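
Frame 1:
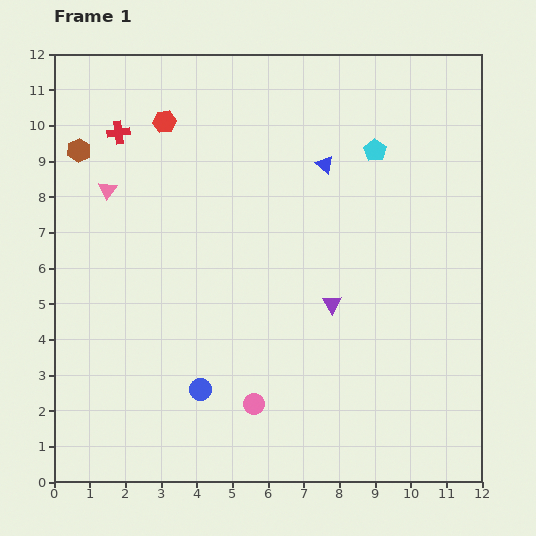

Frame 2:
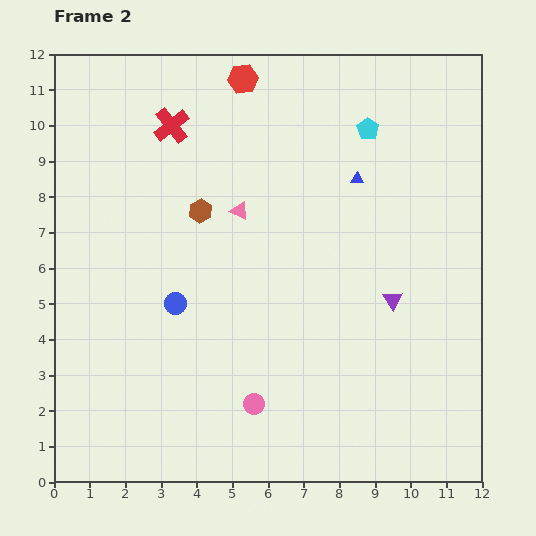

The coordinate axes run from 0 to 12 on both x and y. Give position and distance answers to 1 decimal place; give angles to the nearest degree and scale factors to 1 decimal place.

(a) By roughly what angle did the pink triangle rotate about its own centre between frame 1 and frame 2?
39° counter-clockwise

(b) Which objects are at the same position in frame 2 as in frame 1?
the pink circle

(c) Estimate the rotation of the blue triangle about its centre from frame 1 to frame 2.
37° counter-clockwise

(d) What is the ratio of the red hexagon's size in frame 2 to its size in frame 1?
1.4×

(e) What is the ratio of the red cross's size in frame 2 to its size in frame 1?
1.6×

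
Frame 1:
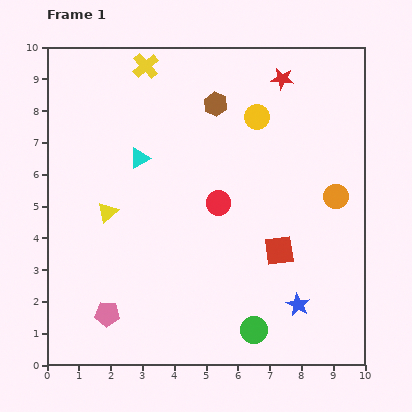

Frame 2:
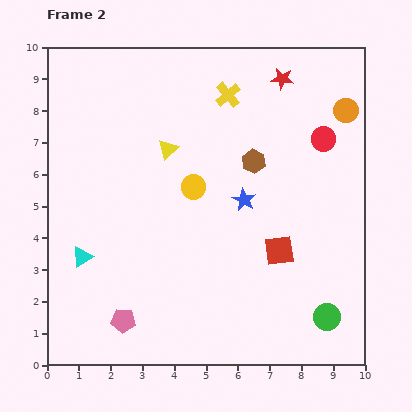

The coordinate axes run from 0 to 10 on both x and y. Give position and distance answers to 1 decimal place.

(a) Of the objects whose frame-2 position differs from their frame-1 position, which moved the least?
the pink pentagon

(moved 0.5)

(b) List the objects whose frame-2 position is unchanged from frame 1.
the red star, the red square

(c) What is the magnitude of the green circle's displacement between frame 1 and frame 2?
2.3

The green circle moved from (6.5, 1.1) to (8.8, 1.5), a distance of √(2.3² + 0.4²) ≈ 2.3.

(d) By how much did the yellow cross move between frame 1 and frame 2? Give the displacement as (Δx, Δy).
(2.6, -0.9)

The yellow cross was at (3.1, 9.4) in frame 1 and (5.7, 8.5) in frame 2.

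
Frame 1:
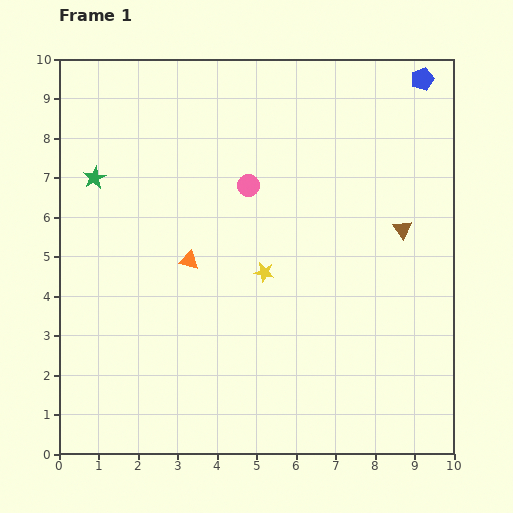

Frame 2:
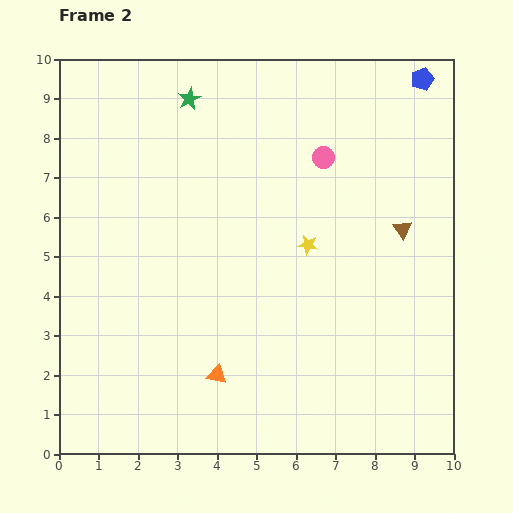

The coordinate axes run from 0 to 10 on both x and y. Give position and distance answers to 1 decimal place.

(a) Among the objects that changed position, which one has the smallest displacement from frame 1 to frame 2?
the yellow star

(moved 1.3)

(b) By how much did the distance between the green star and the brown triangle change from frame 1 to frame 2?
-1.6

Distance in frame 1: 7.9. Distance in frame 2: 6.3.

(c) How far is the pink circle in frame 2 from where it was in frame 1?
2.0

The pink circle moved from (4.8, 6.8) to (6.7, 7.5), a distance of √(1.9² + 0.7²) ≈ 2.0.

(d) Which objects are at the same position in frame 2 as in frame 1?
the brown triangle, the blue pentagon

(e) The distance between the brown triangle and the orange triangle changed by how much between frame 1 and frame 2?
+0.5

Distance in frame 1: 5.5. Distance in frame 2: 6.0.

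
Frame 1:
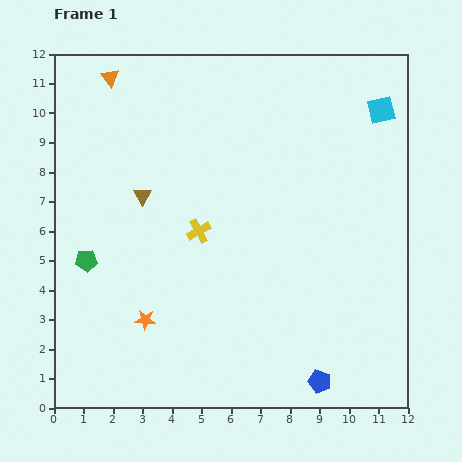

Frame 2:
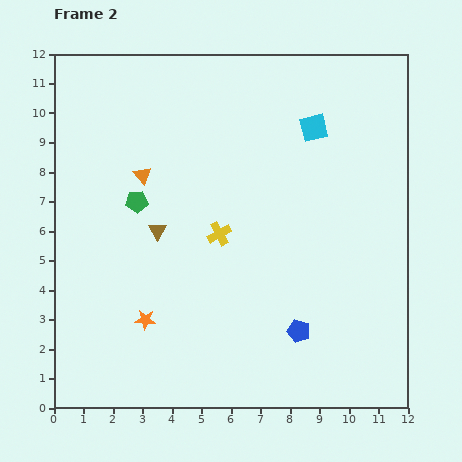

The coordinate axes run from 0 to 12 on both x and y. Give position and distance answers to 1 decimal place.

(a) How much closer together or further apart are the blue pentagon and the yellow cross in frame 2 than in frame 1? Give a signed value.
-2.2

Distance in frame 1: 6.5. Distance in frame 2: 4.3.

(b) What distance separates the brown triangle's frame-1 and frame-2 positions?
1.3

The brown triangle moved from (3.0, 7.2) to (3.5, 6.0), a distance of √(0.5² + 1.2²) ≈ 1.3.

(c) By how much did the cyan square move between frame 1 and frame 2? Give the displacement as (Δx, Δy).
(-2.3, -0.6)

The cyan square was at (11.1, 10.1) in frame 1 and (8.8, 9.5) in frame 2.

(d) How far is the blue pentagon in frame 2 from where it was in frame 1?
1.8

The blue pentagon moved from (9.0, 0.9) to (8.3, 2.6), a distance of √(0.7² + 1.7²) ≈ 1.8.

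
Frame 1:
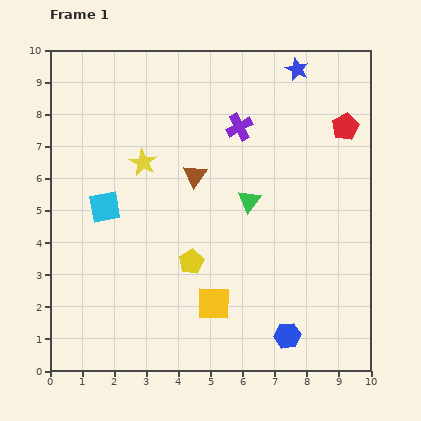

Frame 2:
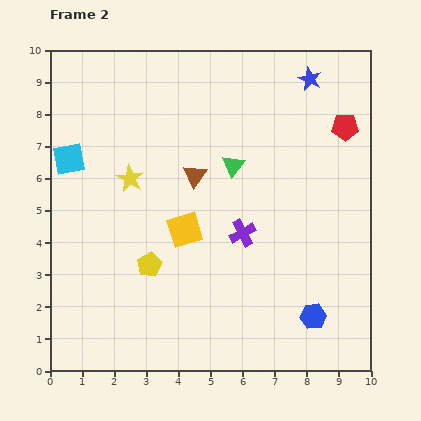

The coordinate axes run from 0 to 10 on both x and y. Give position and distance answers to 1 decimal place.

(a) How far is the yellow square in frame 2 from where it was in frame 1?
2.5

The yellow square moved from (5.1, 2.1) to (4.2, 4.4), a distance of √(0.9² + 2.3²) ≈ 2.5.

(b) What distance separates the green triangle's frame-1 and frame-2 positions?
1.2

The green triangle moved from (6.2, 5.3) to (5.7, 6.4), a distance of √(0.5² + 1.1²) ≈ 1.2.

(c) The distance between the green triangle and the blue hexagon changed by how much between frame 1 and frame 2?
+0.9

Distance in frame 1: 4.4. Distance in frame 2: 5.3.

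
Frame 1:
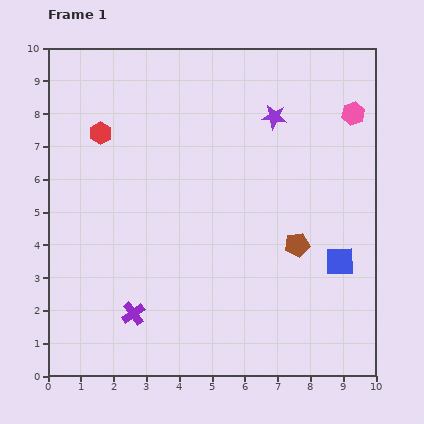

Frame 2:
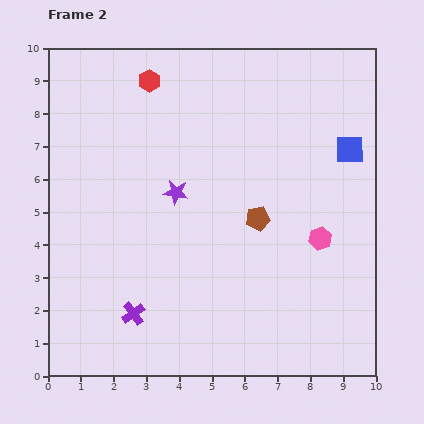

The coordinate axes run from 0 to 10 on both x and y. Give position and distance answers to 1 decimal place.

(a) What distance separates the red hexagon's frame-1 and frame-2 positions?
2.2

The red hexagon moved from (1.6, 7.4) to (3.1, 9.0), a distance of √(1.5² + 1.6²) ≈ 2.2.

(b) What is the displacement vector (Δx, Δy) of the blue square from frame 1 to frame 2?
(0.3, 3.4)

The blue square was at (8.9, 3.5) in frame 1 and (9.2, 6.9) in frame 2.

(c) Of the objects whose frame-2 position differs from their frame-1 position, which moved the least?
the brown pentagon

(moved 1.4)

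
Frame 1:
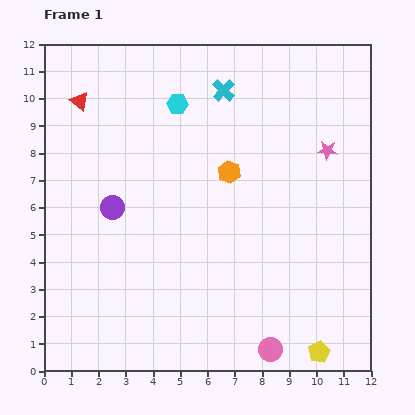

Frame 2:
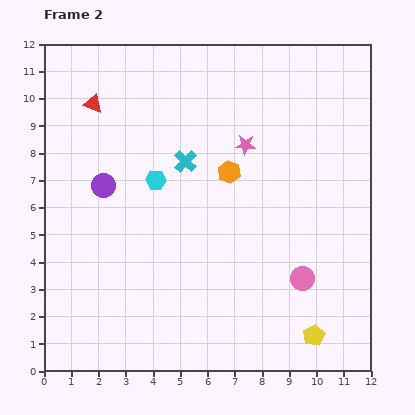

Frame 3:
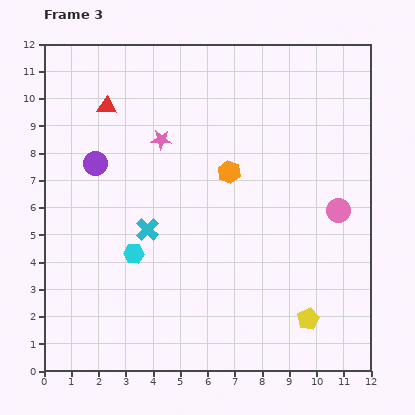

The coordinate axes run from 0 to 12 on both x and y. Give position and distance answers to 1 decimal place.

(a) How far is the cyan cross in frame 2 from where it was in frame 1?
3.0

The cyan cross moved from (6.6, 10.3) to (5.2, 7.7), a distance of √(1.4² + 2.6²) ≈ 3.0.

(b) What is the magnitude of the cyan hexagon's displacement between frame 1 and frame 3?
5.7

The cyan hexagon moved from (4.9, 9.8) to (3.3, 4.3), a distance of √(1.6² + 5.5²) ≈ 5.7.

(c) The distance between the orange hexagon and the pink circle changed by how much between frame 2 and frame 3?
-0.5

Distance in frame 2: 4.7. Distance in frame 3: 4.2.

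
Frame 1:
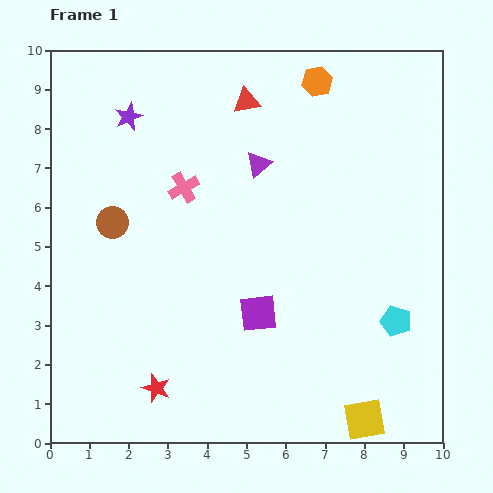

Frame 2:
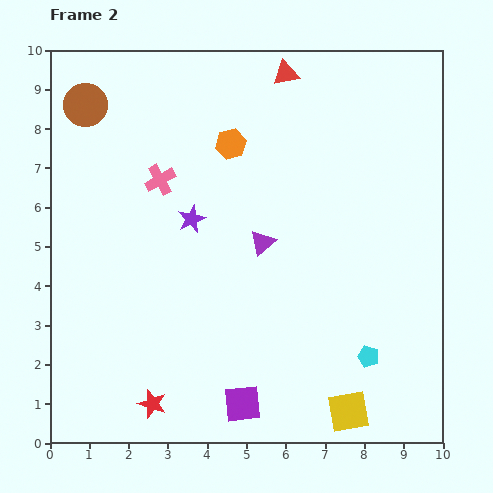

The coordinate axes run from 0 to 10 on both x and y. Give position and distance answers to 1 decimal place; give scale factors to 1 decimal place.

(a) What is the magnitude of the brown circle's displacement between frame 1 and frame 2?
3.1

The brown circle moved from (1.6, 5.6) to (0.9, 8.6), a distance of √(0.7² + 3.0²) ≈ 3.1.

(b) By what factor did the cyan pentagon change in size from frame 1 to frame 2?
0.7×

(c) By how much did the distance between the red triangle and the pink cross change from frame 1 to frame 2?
+1.5

Distance in frame 1: 2.7. Distance in frame 2: 4.2.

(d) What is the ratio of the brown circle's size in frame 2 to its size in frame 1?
1.4×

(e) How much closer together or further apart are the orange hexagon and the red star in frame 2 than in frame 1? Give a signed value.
-1.9

Distance in frame 1: 8.8. Distance in frame 2: 6.9.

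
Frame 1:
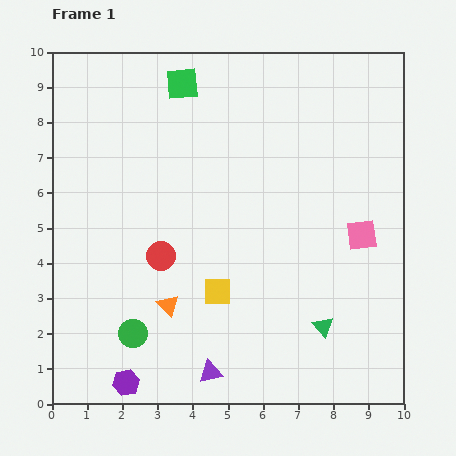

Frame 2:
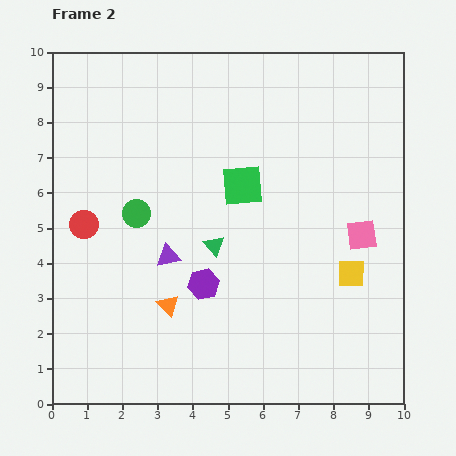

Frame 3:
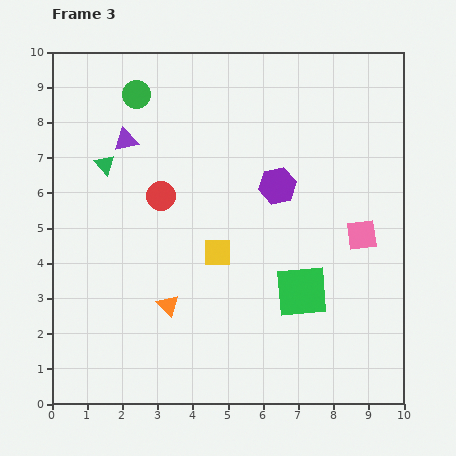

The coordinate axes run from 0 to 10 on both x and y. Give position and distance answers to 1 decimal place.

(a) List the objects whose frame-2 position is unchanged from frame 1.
the pink square, the orange triangle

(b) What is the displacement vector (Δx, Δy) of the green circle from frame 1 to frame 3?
(0.1, 6.8)

The green circle was at (2.3, 2.0) in frame 1 and (2.4, 8.8) in frame 3.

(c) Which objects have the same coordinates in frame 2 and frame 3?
the pink square, the orange triangle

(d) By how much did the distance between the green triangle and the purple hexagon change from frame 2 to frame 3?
+3.8

Distance in frame 2: 1.1. Distance in frame 3: 4.9.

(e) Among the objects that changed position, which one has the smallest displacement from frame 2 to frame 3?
the red circle

(moved 2.3)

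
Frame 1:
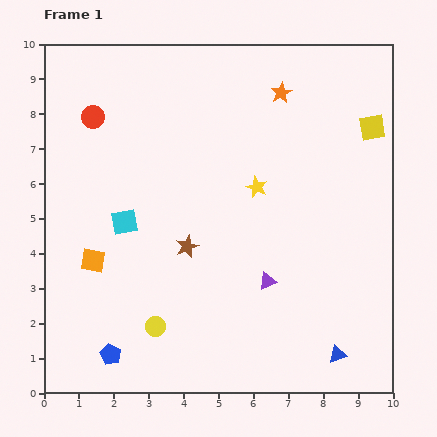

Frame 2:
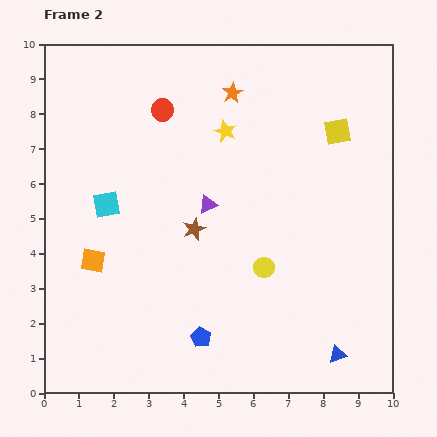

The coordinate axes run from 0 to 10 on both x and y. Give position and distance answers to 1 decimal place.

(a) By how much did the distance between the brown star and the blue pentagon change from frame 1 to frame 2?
-0.7

Distance in frame 1: 3.8. Distance in frame 2: 3.1.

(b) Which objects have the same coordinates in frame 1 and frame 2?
the orange square, the blue triangle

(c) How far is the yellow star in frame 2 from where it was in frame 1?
1.8

The yellow star moved from (6.1, 5.9) to (5.2, 7.5), a distance of √(0.9² + 1.6²) ≈ 1.8.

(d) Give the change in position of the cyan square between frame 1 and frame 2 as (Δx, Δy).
(-0.5, 0.5)

The cyan square was at (2.3, 4.9) in frame 1 and (1.8, 5.4) in frame 2.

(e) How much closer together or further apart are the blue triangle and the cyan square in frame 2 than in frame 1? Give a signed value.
+0.7

Distance in frame 1: 7.2. Distance in frame 2: 7.9.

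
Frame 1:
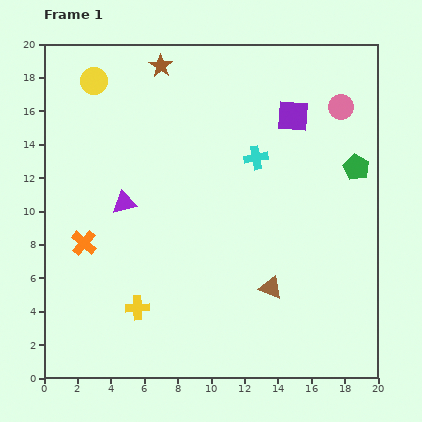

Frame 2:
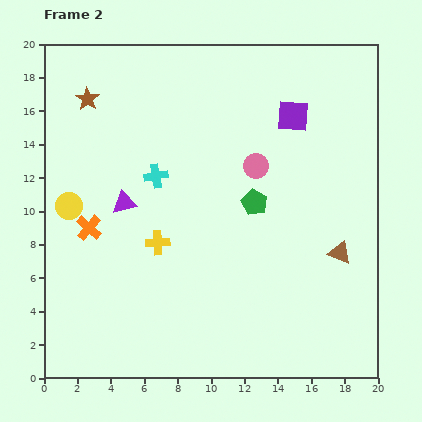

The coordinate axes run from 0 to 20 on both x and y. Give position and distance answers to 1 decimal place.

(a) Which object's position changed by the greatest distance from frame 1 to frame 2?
the yellow circle

(moved 7.6; next 6.5)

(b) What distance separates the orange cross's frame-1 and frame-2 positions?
0.9

The orange cross moved from (2.4, 8.1) to (2.7, 9.0), a distance of √(0.3² + 0.9²) ≈ 0.9.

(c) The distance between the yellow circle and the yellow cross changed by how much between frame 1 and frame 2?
-8.1

Distance in frame 1: 13.8. Distance in frame 2: 5.7.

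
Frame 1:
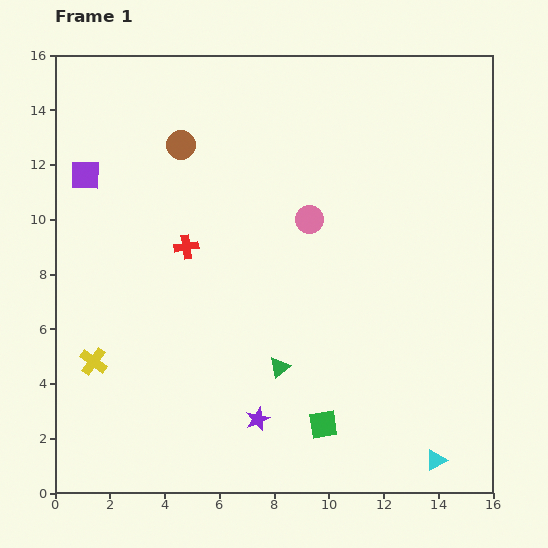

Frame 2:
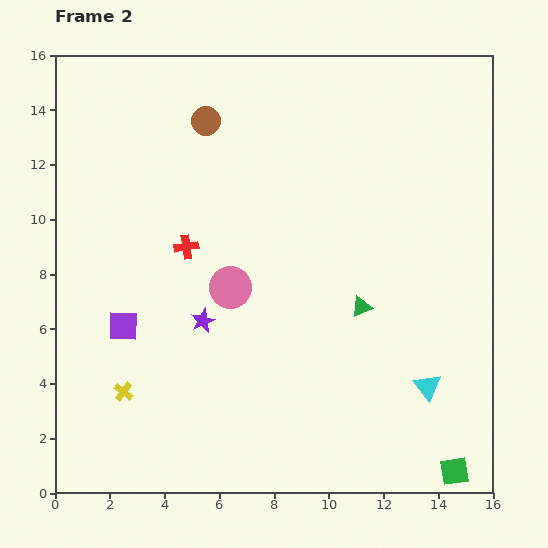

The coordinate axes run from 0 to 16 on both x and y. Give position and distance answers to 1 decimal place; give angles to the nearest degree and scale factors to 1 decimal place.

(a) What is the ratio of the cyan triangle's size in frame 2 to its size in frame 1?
1.3×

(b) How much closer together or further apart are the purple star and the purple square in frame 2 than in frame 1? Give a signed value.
-8.0

Distance in frame 1: 10.9. Distance in frame 2: 2.9.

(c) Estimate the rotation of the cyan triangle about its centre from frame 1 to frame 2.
39° counter-clockwise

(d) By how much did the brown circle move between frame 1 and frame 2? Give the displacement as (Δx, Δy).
(0.9, 0.9)

The brown circle was at (4.6, 12.7) in frame 1 and (5.5, 13.6) in frame 2.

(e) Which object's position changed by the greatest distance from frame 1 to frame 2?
the purple square

(moved 5.7; next 5.1)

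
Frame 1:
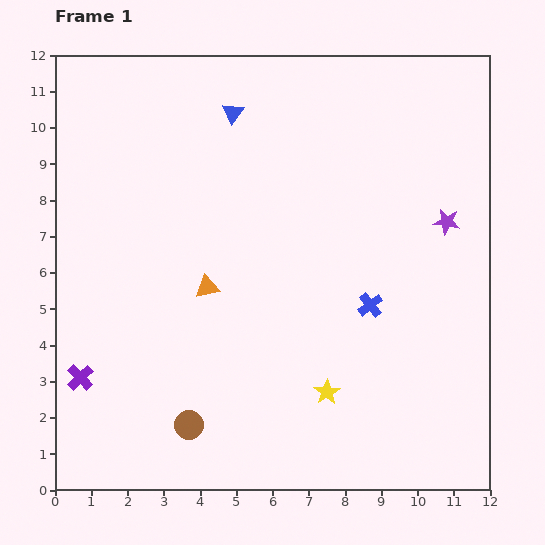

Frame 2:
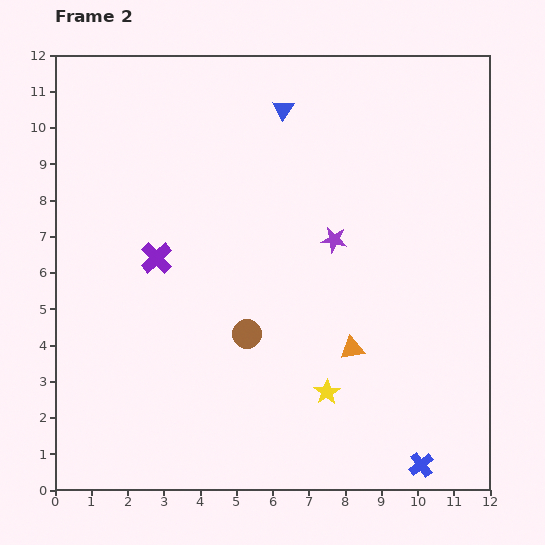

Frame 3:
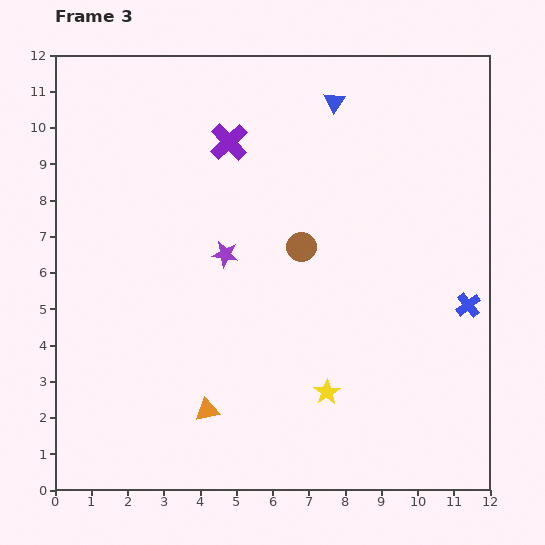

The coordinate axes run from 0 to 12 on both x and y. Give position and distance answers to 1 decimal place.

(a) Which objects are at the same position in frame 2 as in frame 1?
the yellow star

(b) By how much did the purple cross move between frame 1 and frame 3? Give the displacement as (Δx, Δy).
(4.1, 6.5)

The purple cross was at (0.7, 3.1) in frame 1 and (4.8, 9.6) in frame 3.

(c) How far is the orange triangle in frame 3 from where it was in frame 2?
4.3

The orange triangle moved from (8.2, 3.9) to (4.2, 2.2), a distance of √(4.0² + 1.7²) ≈ 4.3.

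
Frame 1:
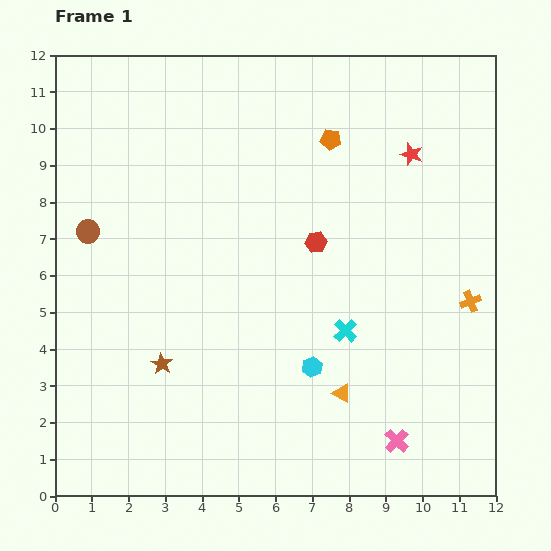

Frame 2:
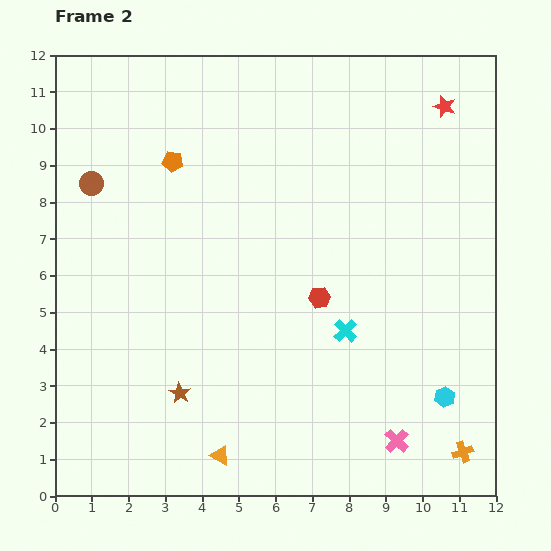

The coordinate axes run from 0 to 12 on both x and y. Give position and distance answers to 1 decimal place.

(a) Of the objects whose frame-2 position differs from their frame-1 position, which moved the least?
the brown star

(moved 0.9)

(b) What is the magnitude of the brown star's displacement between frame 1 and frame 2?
0.9

The brown star moved from (2.9, 3.6) to (3.4, 2.8), a distance of √(0.5² + 0.8²) ≈ 0.9.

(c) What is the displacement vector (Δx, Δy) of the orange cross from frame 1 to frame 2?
(-0.2, -4.1)

The orange cross was at (11.3, 5.3) in frame 1 and (11.1, 1.2) in frame 2.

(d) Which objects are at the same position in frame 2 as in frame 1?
the cyan cross, the pink cross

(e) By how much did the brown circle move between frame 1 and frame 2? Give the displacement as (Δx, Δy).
(0.1, 1.3)

The brown circle was at (0.9, 7.2) in frame 1 and (1.0, 8.5) in frame 2.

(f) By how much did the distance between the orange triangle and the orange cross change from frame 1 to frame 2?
+2.3

Distance in frame 1: 4.3. Distance in frame 2: 6.6.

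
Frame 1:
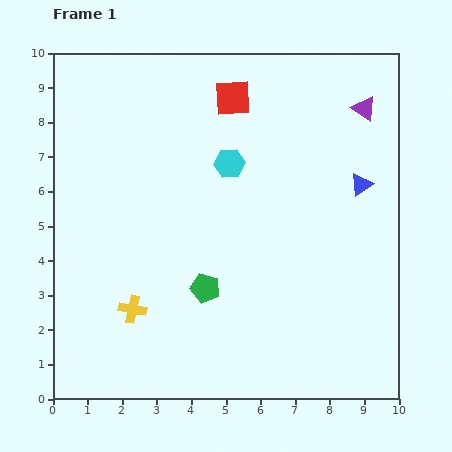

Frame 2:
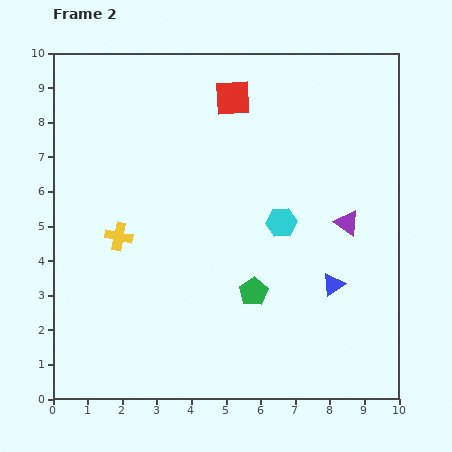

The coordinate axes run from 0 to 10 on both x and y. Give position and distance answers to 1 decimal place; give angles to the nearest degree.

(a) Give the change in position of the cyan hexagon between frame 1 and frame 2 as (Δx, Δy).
(1.5, -1.7)

The cyan hexagon was at (5.1, 6.8) in frame 1 and (6.6, 5.1) in frame 2.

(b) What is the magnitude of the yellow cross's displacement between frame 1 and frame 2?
2.1

The yellow cross moved from (2.3, 2.6) to (1.9, 4.7), a distance of √(0.4² + 2.1²) ≈ 2.1.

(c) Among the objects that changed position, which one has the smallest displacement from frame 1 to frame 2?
the green pentagon

(moved 1.4)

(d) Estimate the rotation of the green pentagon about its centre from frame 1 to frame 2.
24° clockwise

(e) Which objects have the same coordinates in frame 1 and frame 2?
the red square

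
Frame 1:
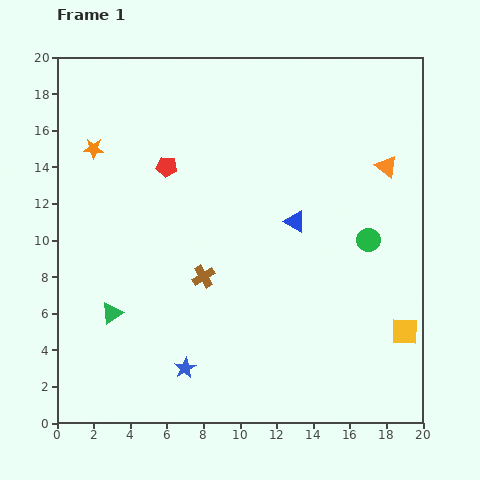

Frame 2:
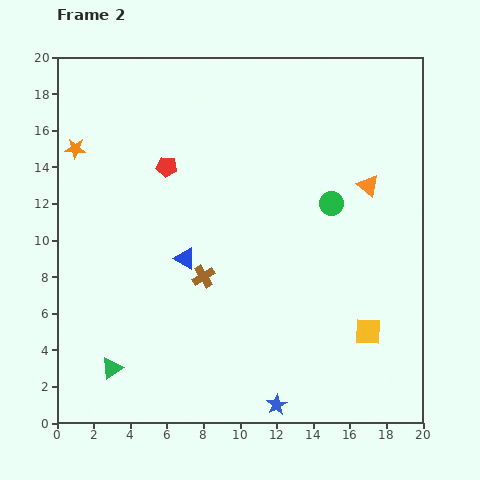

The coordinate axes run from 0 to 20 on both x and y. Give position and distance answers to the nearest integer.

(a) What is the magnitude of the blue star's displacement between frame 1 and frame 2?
5

The blue star moved from (7, 3) to (12, 1), a distance of √(5² + 2²) ≈ 5.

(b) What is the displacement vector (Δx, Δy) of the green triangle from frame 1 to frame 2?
(0, -3)

The green triangle was at (3, 6) in frame 1 and (3, 3) in frame 2.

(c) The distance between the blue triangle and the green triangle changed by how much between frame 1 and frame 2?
-4

Distance in frame 1: 11. Distance in frame 2: 7.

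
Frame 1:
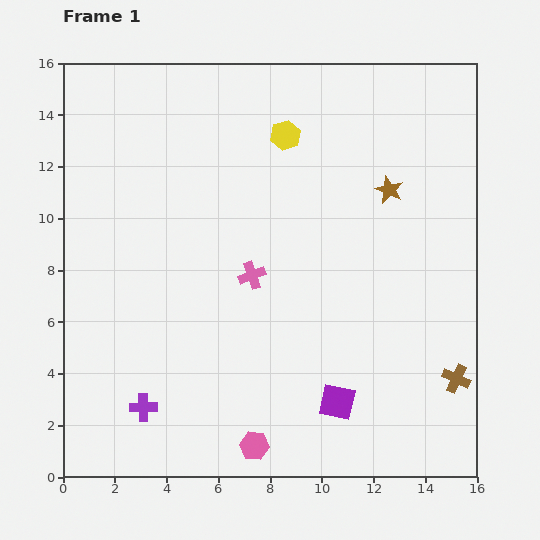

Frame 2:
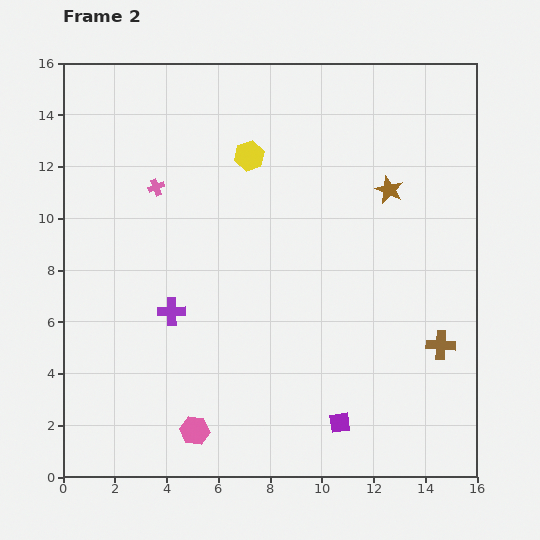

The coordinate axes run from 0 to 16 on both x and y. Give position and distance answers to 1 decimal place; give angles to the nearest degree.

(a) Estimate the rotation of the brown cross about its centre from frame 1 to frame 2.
22° counter-clockwise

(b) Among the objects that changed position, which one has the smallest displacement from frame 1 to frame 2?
the purple square

(moved 0.8)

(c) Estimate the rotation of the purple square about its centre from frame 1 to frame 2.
20° counter-clockwise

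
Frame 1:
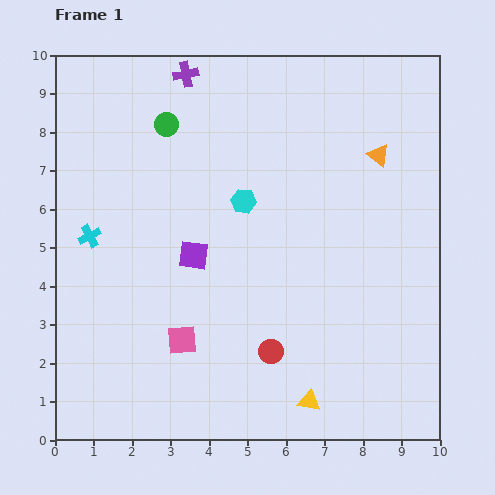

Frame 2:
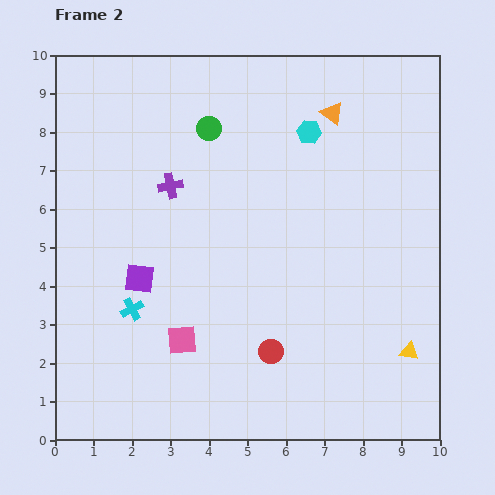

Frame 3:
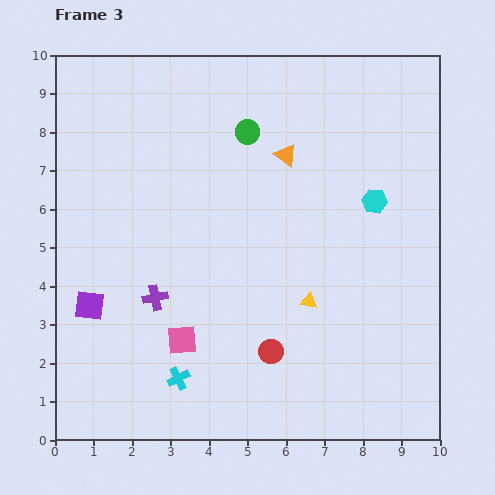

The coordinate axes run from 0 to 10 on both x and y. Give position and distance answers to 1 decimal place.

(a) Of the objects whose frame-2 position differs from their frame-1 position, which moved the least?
the green circle

(moved 1.1)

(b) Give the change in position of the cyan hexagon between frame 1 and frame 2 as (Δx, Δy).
(1.7, 1.8)

The cyan hexagon was at (4.9, 6.2) in frame 1 and (6.6, 8.0) in frame 2.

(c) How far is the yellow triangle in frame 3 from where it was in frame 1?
2.6

The yellow triangle moved from (6.6, 1.0) to (6.6, 3.6), a distance of √(0.0² + 2.6²) ≈ 2.6.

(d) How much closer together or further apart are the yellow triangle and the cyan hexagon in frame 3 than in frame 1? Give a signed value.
-2.4

Distance in frame 1: 5.5. Distance in frame 3: 3.1.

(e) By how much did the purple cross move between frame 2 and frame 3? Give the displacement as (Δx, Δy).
(-0.4, -2.9)

The purple cross was at (3.0, 6.6) in frame 2 and (2.6, 3.7) in frame 3.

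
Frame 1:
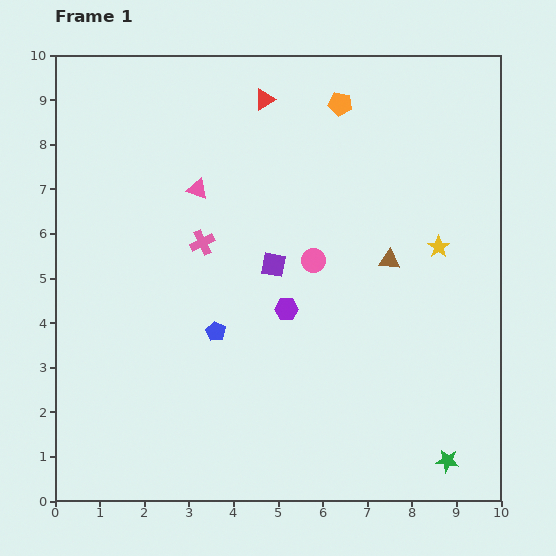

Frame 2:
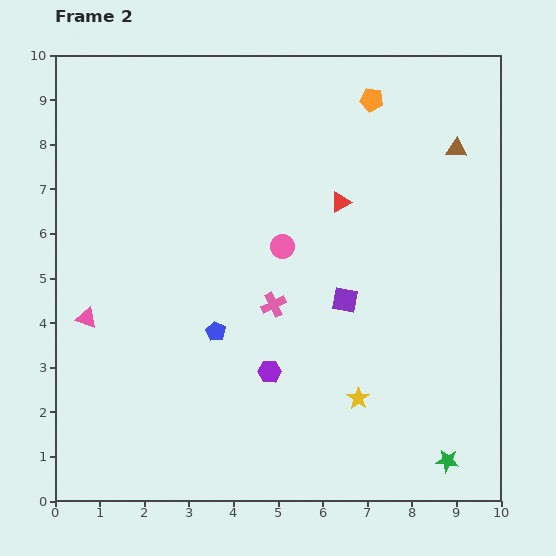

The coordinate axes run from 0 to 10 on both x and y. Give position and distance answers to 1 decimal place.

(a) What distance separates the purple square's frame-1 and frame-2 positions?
1.8

The purple square moved from (4.9, 5.3) to (6.5, 4.5), a distance of √(1.6² + 0.8²) ≈ 1.8.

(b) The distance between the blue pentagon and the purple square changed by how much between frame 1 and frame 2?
+1.0

Distance in frame 1: 2.0. Distance in frame 2: 3.0.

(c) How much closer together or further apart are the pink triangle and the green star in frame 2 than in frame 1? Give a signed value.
+0.4

Distance in frame 1: 8.3. Distance in frame 2: 8.7.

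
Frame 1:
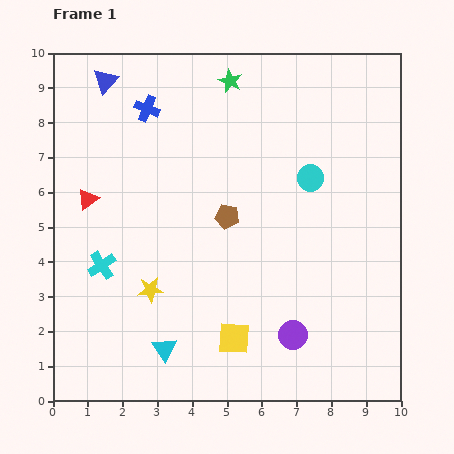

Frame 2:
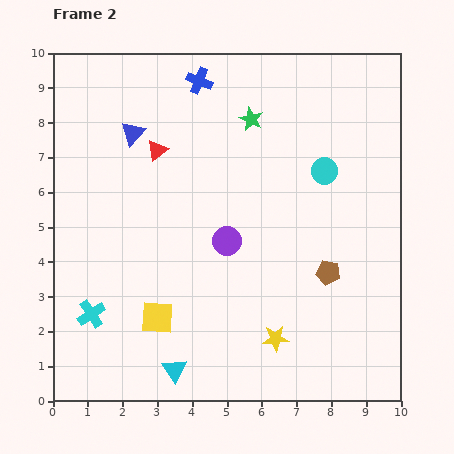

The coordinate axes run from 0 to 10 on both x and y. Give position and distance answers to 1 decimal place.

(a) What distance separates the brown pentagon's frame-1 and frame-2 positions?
3.3

The brown pentagon moved from (5.0, 5.3) to (7.9, 3.7), a distance of √(2.9² + 1.6²) ≈ 3.3.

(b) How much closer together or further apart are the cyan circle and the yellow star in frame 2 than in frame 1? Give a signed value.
-0.6

Distance in frame 1: 5.6. Distance in frame 2: 5.0.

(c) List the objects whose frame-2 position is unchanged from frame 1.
none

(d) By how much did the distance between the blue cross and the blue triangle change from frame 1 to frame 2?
+1.0

Distance in frame 1: 1.4. Distance in frame 2: 2.4.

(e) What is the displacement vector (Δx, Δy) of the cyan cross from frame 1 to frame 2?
(-0.3, -1.4)

The cyan cross was at (1.4, 3.9) in frame 1 and (1.1, 2.5) in frame 2.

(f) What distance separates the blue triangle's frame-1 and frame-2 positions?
1.7

The blue triangle moved from (1.5, 9.2) to (2.3, 7.7), a distance of √(0.8² + 1.5²) ≈ 1.7.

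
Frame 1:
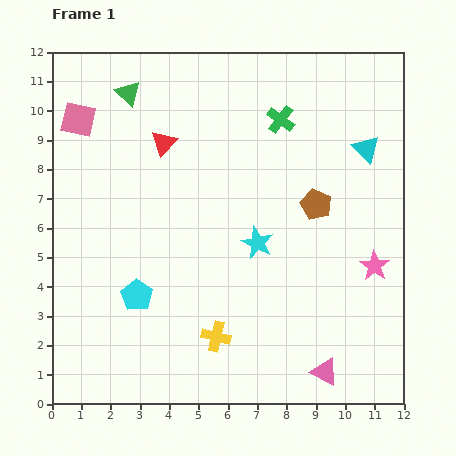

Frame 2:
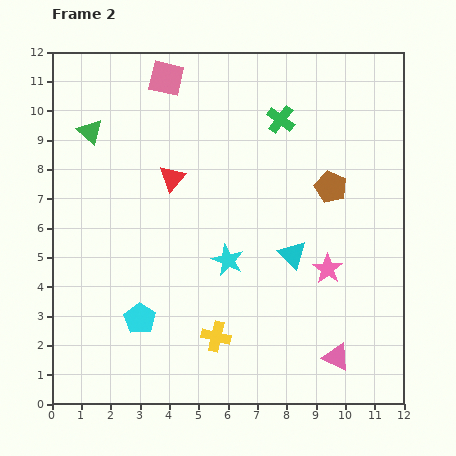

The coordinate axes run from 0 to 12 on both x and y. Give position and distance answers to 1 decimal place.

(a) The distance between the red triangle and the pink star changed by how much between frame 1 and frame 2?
-2.2

Distance in frame 1: 8.3. Distance in frame 2: 6.1.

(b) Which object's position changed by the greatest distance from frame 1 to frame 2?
the cyan triangle

(moved 4.4; next 3.3)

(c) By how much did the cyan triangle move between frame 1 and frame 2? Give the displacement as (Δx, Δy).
(-2.5, -3.6)

The cyan triangle was at (10.7, 8.7) in frame 1 and (8.2, 5.1) in frame 2.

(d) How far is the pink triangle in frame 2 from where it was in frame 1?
0.6

The pink triangle moved from (9.3, 1.1) to (9.7, 1.6), a distance of √(0.4² + 0.5²) ≈ 0.6.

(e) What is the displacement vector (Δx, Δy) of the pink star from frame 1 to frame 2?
(-1.6, -0.1)

The pink star was at (11.0, 4.7) in frame 1 and (9.4, 4.6) in frame 2.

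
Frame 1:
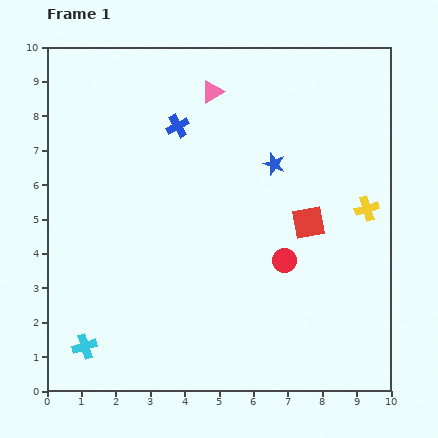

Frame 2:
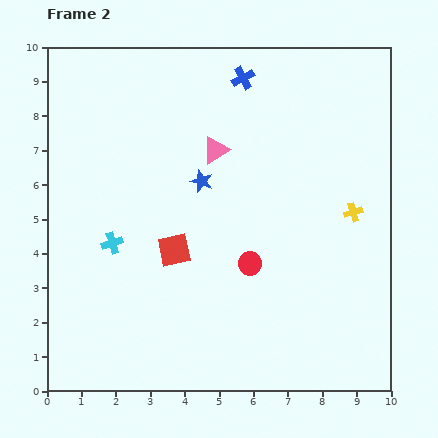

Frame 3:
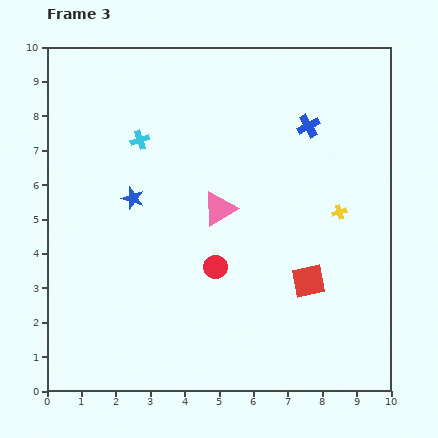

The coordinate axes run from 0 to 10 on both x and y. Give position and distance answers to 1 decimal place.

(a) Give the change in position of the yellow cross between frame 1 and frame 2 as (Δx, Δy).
(-0.4, -0.1)

The yellow cross was at (9.3, 5.3) in frame 1 and (8.9, 5.2) in frame 2.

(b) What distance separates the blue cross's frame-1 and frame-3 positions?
3.8

The blue cross moved from (3.8, 7.7) to (7.6, 7.7), a distance of √(3.8² + 0.0²) ≈ 3.8.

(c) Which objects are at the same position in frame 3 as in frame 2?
none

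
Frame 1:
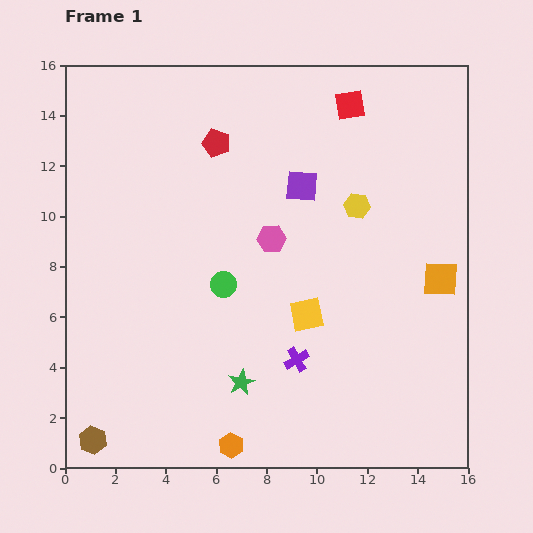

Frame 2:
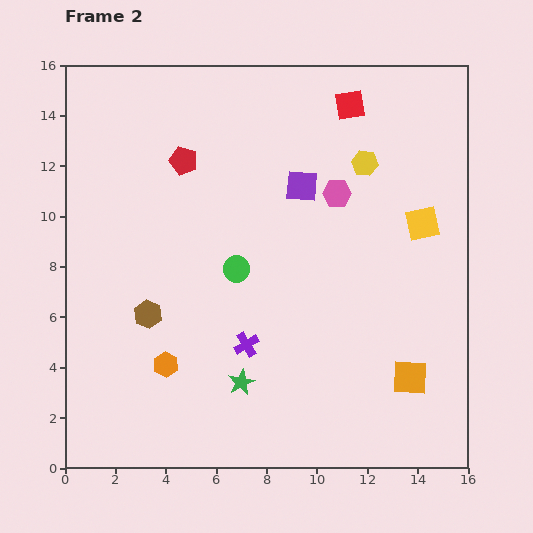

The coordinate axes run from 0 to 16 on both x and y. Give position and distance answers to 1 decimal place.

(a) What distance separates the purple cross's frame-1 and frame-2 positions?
2.1

The purple cross moved from (9.2, 4.3) to (7.2, 4.9), a distance of √(2.0² + 0.6²) ≈ 2.1.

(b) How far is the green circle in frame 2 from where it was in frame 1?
0.8

The green circle moved from (6.3, 7.3) to (6.8, 7.9), a distance of √(0.5² + 0.6²) ≈ 0.8.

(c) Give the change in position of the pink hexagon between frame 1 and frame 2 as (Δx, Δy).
(2.6, 1.8)

The pink hexagon was at (8.2, 9.1) in frame 1 and (10.8, 10.9) in frame 2.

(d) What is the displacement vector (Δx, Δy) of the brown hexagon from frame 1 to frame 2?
(2.2, 5.0)

The brown hexagon was at (1.1, 1.1) in frame 1 and (3.3, 6.1) in frame 2.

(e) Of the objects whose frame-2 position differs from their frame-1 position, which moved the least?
the green circle

(moved 0.8)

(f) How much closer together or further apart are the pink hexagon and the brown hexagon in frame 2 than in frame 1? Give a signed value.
-1.8

Distance in frame 1: 10.7. Distance in frame 2: 8.9.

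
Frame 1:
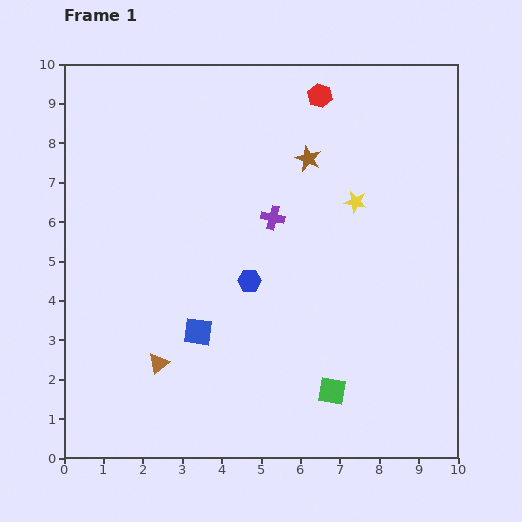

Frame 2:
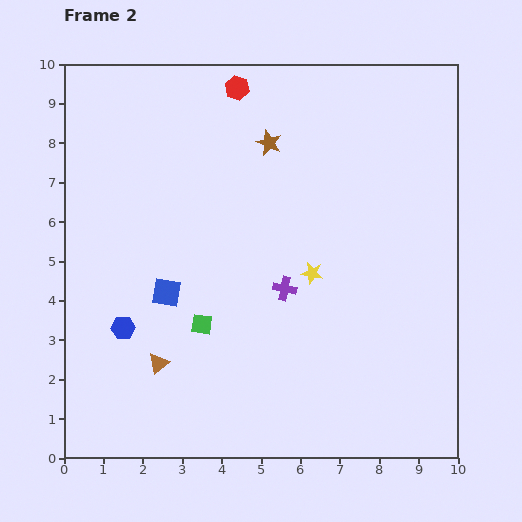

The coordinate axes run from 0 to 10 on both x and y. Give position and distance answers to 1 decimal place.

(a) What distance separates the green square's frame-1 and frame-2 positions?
3.7

The green square moved from (6.8, 1.7) to (3.5, 3.4), a distance of √(3.3² + 1.7²) ≈ 3.7.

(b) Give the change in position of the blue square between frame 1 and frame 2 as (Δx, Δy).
(-0.8, 1.0)

The blue square was at (3.4, 3.2) in frame 1 and (2.6, 4.2) in frame 2.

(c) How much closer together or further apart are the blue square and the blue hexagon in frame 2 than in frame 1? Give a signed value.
-0.4

Distance in frame 1: 1.8. Distance in frame 2: 1.4.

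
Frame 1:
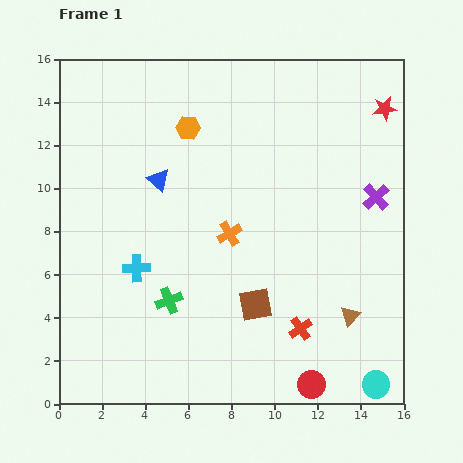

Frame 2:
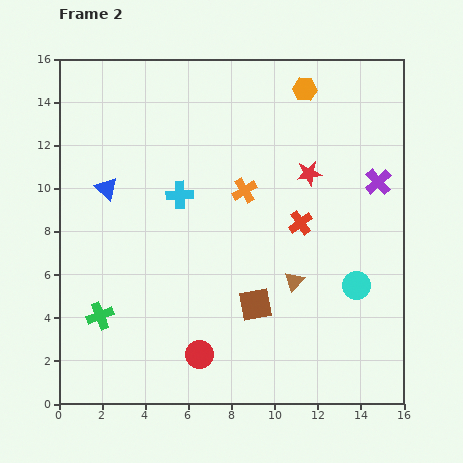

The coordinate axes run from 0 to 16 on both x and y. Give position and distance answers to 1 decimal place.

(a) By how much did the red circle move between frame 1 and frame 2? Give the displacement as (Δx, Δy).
(-5.2, 1.4)

The red circle was at (11.7, 0.9) in frame 1 and (6.5, 2.3) in frame 2.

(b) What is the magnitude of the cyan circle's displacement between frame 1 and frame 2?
4.7

The cyan circle moved from (14.7, 0.9) to (13.8, 5.5), a distance of √(0.9² + 4.6²) ≈ 4.7.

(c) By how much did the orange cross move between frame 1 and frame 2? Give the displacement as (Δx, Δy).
(0.7, 2.0)

The orange cross was at (7.9, 7.9) in frame 1 and (8.6, 9.9) in frame 2.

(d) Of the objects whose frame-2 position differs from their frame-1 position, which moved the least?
the purple cross

(moved 0.7)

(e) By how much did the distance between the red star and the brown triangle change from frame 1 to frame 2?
-4.7

Distance in frame 1: 9.7. Distance in frame 2: 5.0.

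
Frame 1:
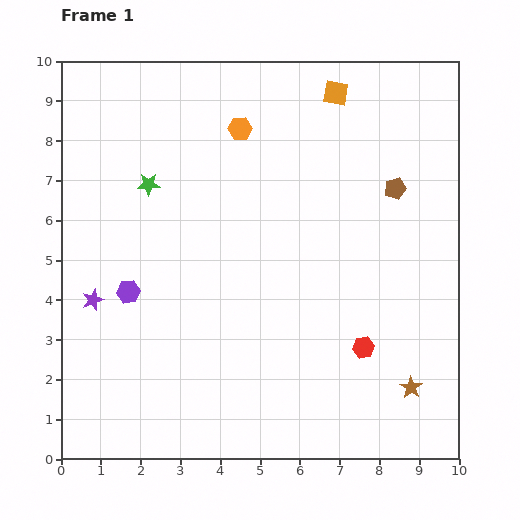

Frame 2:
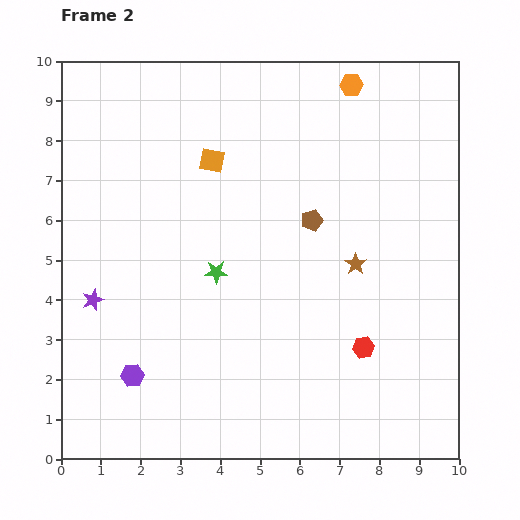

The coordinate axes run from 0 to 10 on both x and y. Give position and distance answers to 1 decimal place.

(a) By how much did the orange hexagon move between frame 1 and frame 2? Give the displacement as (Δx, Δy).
(2.8, 1.1)

The orange hexagon was at (4.5, 8.3) in frame 1 and (7.3, 9.4) in frame 2.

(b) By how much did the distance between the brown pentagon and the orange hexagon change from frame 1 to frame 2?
-0.7

Distance in frame 1: 4.2. Distance in frame 2: 3.5.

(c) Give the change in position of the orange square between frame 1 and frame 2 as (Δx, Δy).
(-3.1, -1.7)

The orange square was at (6.9, 9.2) in frame 1 and (3.8, 7.5) in frame 2.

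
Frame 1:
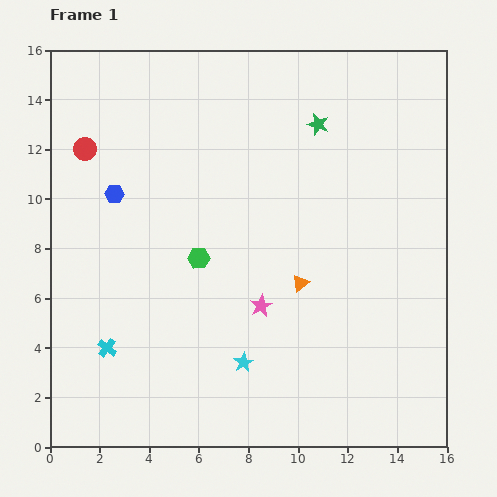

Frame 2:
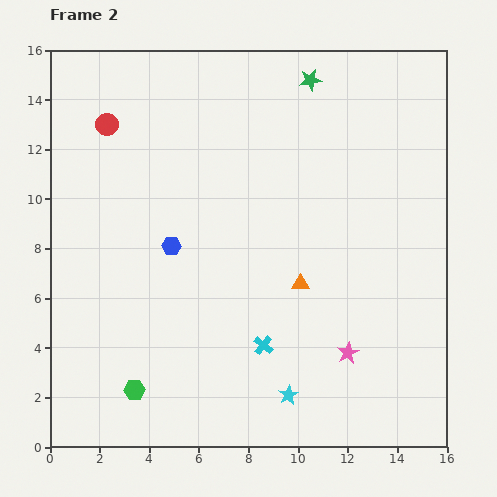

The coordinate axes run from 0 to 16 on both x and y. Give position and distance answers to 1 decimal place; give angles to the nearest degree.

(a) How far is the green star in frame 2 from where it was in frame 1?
1.8

The green star moved from (10.8, 13.0) to (10.5, 14.8), a distance of √(0.3² + 1.8²) ≈ 1.8.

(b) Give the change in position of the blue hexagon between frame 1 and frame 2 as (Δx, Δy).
(2.3, -2.1)

The blue hexagon was at (2.6, 10.2) in frame 1 and (4.9, 8.1) in frame 2.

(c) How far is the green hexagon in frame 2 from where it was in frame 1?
5.9

The green hexagon moved from (6.0, 7.6) to (3.4, 2.3), a distance of √(2.6² + 5.3²) ≈ 5.9.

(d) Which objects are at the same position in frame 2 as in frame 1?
the orange triangle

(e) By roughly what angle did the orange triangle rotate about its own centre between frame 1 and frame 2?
39° clockwise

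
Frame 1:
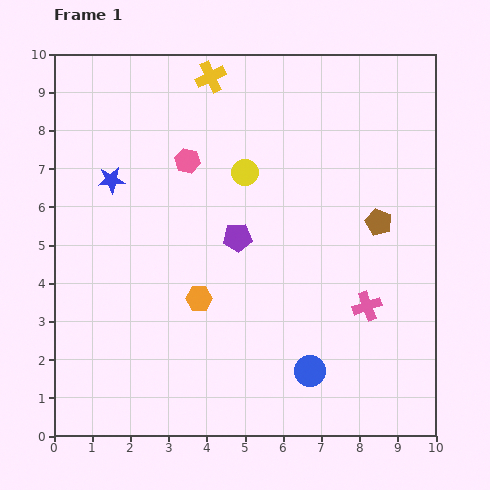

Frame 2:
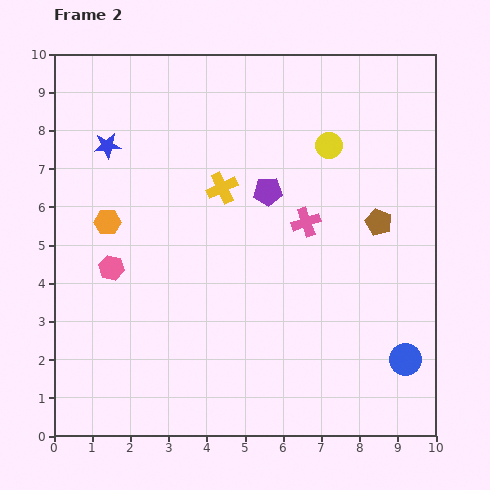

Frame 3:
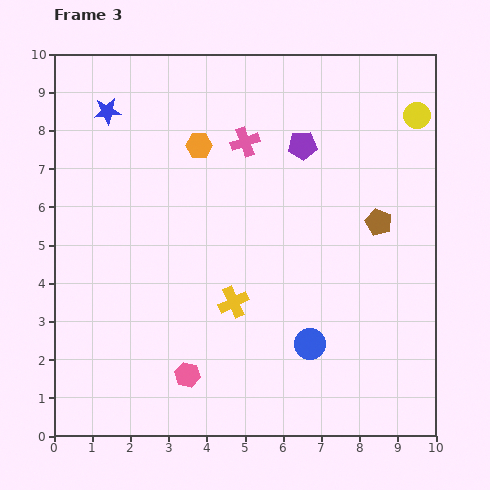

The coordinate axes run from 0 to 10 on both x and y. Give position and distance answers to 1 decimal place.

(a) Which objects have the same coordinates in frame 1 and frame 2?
the brown pentagon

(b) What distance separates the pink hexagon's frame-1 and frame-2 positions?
3.4

The pink hexagon moved from (3.5, 7.2) to (1.5, 4.4), a distance of √(2.0² + 2.8²) ≈ 3.4.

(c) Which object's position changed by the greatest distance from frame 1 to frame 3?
the yellow cross

(moved 5.9; next 5.6)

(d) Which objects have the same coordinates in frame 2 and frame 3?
the brown pentagon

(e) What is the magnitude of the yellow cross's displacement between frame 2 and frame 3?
3.0

The yellow cross moved from (4.4, 6.5) to (4.7, 3.5), a distance of √(0.3² + 3.0²) ≈ 3.0.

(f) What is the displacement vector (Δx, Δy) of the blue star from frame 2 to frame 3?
(0.0, 0.9)

The blue star was at (1.4, 7.6) in frame 2 and (1.4, 8.5) in frame 3.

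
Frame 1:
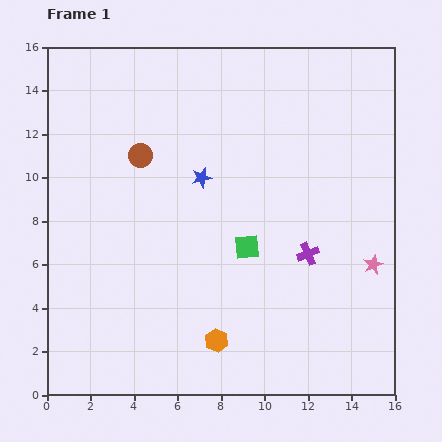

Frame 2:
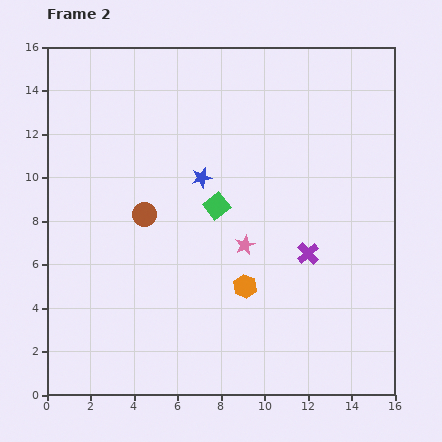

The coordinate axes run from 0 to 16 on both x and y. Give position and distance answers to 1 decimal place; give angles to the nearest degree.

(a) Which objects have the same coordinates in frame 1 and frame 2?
the purple cross, the blue star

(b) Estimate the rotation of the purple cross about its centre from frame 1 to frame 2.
20° counter-clockwise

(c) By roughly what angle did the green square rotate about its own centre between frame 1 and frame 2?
32° counter-clockwise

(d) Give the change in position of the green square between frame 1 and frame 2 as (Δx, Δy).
(-1.4, 1.9)

The green square was at (9.2, 6.8) in frame 1 and (7.8, 8.7) in frame 2.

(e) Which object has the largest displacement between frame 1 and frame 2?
the pink star

(moved 6.0; next 2.8)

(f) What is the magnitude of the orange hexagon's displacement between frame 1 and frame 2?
2.8

The orange hexagon moved from (7.8, 2.5) to (9.1, 5.0), a distance of √(1.3² + 2.5²) ≈ 2.8.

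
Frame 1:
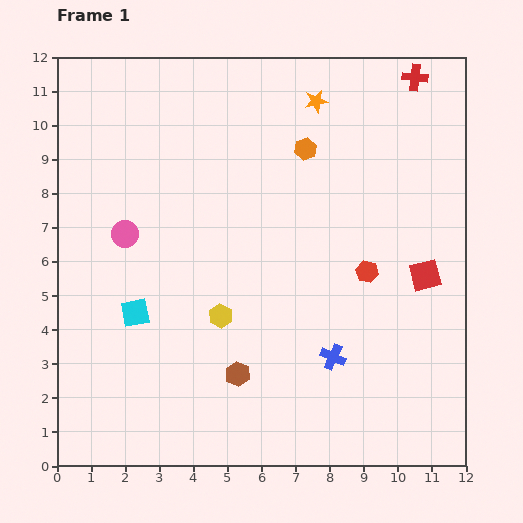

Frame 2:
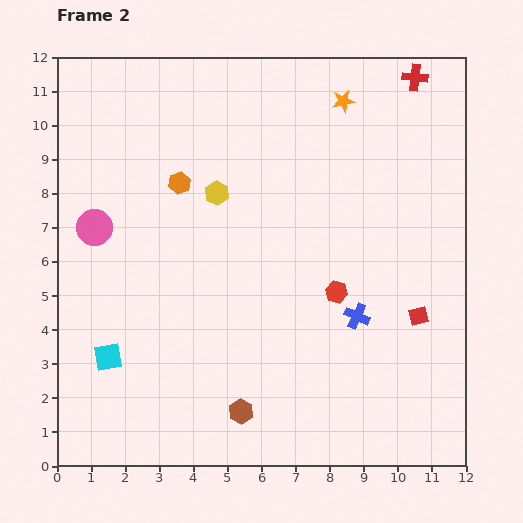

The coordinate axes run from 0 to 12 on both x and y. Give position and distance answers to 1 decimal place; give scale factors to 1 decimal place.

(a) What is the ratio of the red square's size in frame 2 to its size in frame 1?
0.6×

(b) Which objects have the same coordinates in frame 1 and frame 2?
the red cross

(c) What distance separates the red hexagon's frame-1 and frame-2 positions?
1.1

The red hexagon moved from (9.1, 5.7) to (8.2, 5.1), a distance of √(0.9² + 0.6²) ≈ 1.1.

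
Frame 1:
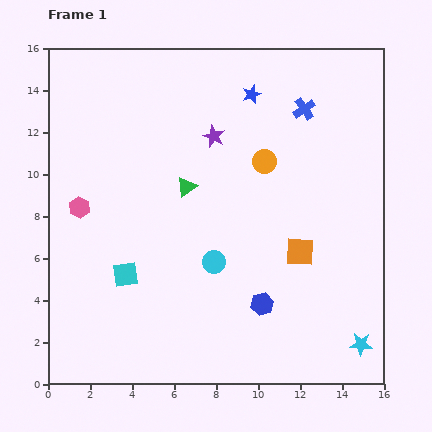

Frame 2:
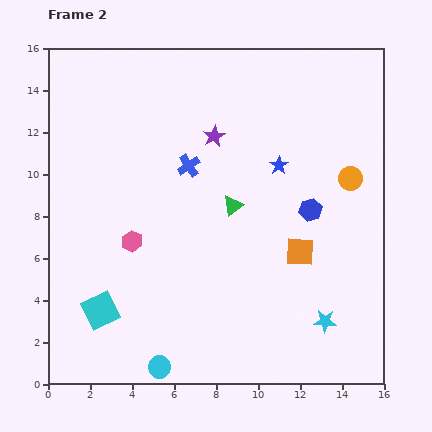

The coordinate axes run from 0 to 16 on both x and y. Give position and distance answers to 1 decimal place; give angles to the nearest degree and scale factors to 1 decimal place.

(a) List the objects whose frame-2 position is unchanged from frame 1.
the purple star, the orange square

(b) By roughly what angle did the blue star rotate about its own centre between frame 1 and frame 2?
16° counter-clockwise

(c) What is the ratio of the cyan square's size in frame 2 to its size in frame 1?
1.4×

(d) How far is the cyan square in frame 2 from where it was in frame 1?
2.1

The cyan square moved from (3.7, 5.2) to (2.5, 3.5), a distance of √(1.2² + 1.7²) ≈ 2.1.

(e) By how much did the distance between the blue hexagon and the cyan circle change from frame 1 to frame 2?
+7.4

Distance in frame 1: 3.0. Distance in frame 2: 10.4.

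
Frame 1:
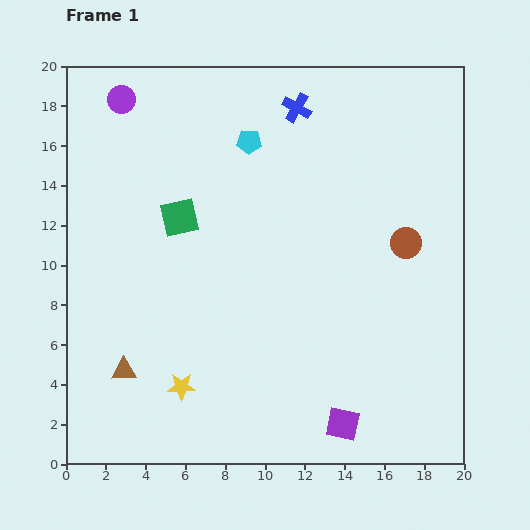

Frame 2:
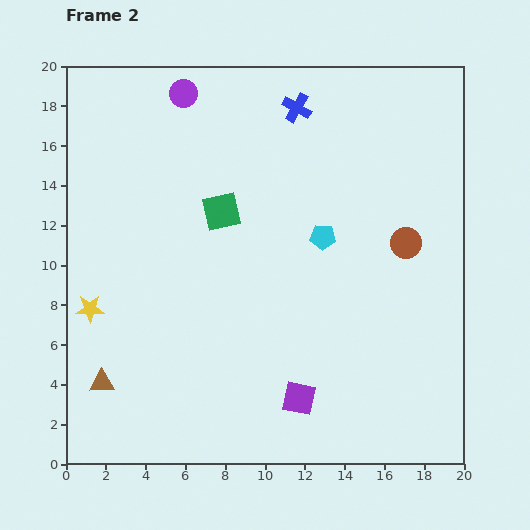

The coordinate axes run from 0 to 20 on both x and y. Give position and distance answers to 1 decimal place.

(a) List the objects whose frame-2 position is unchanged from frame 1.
the brown circle, the blue cross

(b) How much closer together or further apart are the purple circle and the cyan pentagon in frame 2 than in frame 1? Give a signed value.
+3.3

Distance in frame 1: 6.7. Distance in frame 2: 10.0.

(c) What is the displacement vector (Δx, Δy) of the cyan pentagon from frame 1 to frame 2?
(3.7, -4.8)

The cyan pentagon was at (9.2, 16.2) in frame 1 and (12.9, 11.4) in frame 2.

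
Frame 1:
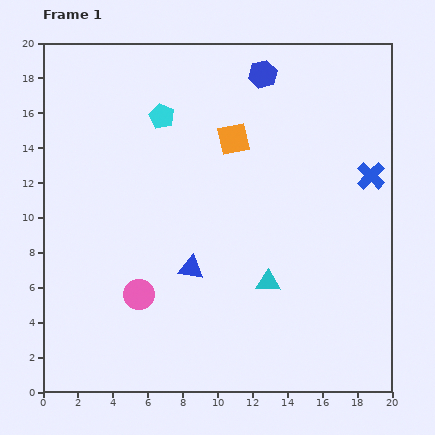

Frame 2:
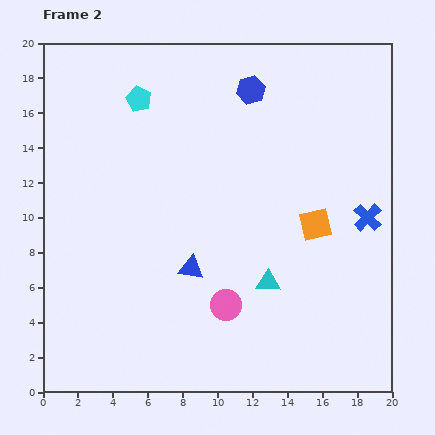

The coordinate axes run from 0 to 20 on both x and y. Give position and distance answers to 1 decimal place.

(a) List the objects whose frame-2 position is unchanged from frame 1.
the cyan triangle, the blue triangle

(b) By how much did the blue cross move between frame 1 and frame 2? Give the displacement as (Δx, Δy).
(-0.2, -2.4)

The blue cross was at (18.8, 12.4) in frame 1 and (18.6, 10.0) in frame 2.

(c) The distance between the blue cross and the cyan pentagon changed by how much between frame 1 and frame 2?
+2.3

Distance in frame 1: 12.5. Distance in frame 2: 14.8.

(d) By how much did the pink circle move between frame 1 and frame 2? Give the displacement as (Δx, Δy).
(5.0, -0.6)

The pink circle was at (5.5, 5.6) in frame 1 and (10.5, 5.0) in frame 2.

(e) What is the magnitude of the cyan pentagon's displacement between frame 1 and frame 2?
1.6

The cyan pentagon moved from (6.8, 15.8) to (5.5, 16.8), a distance of √(1.3² + 1.0²) ≈ 1.6.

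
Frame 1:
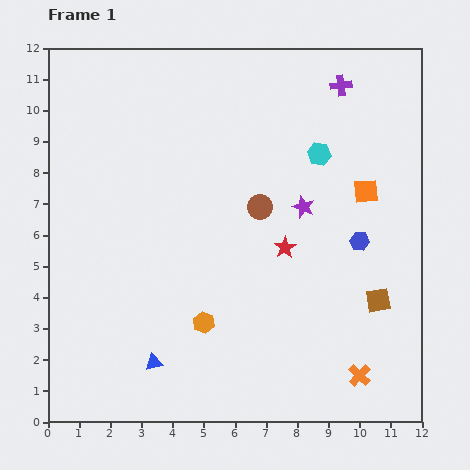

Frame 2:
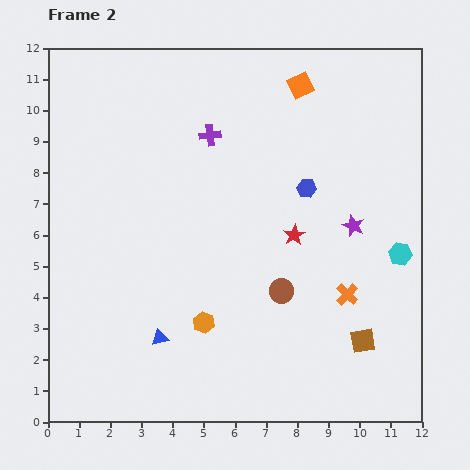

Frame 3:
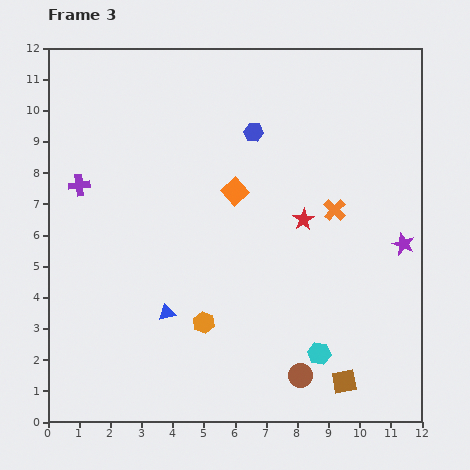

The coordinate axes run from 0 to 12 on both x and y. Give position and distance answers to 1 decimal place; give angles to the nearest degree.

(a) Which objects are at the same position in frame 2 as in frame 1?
the orange hexagon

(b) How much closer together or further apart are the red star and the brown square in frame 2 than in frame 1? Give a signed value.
+0.6

Distance in frame 1: 3.4. Distance in frame 2: 4.0.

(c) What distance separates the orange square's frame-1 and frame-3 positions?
4.2

The orange square moved from (10.2, 7.4) to (6.0, 7.4), a distance of √(4.2² + 0.0²) ≈ 4.2.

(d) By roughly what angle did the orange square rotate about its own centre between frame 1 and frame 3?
37° counter-clockwise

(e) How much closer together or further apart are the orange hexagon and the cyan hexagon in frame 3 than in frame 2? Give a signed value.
-2.9

Distance in frame 2: 6.7. Distance in frame 3: 3.8.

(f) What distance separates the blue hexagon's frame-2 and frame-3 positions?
2.5

The blue hexagon moved from (8.3, 7.5) to (6.6, 9.3), a distance of √(1.7² + 1.8²) ≈ 2.5.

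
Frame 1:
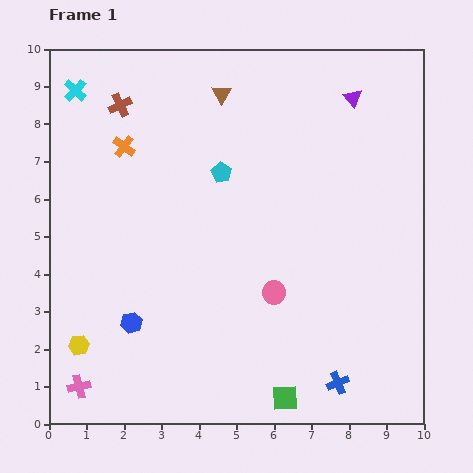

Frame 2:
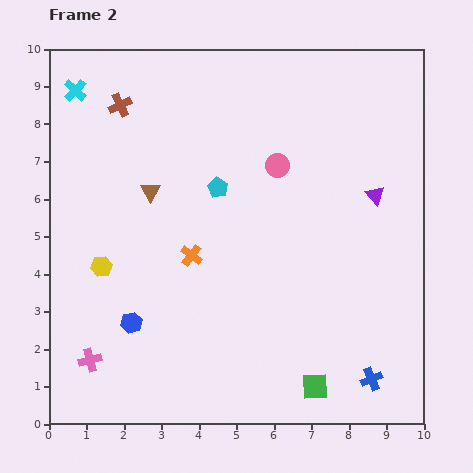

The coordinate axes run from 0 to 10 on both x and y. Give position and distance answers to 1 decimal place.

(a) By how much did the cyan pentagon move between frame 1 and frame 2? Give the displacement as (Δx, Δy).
(-0.1, -0.4)

The cyan pentagon was at (4.6, 6.7) in frame 1 and (4.5, 6.3) in frame 2.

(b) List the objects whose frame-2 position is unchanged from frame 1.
the cyan cross, the brown cross, the blue hexagon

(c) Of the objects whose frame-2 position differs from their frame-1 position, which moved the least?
the cyan pentagon

(moved 0.4)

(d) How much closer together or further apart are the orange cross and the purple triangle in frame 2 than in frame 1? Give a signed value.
-1.0

Distance in frame 1: 6.2. Distance in frame 2: 5.2.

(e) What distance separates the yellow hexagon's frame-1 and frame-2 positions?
2.2

The yellow hexagon moved from (0.8, 2.1) to (1.4, 4.2), a distance of √(0.6² + 2.1²) ≈ 2.2.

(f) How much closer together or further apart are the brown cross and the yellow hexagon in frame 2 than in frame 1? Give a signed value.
-2.2

Distance in frame 1: 6.5. Distance in frame 2: 4.3.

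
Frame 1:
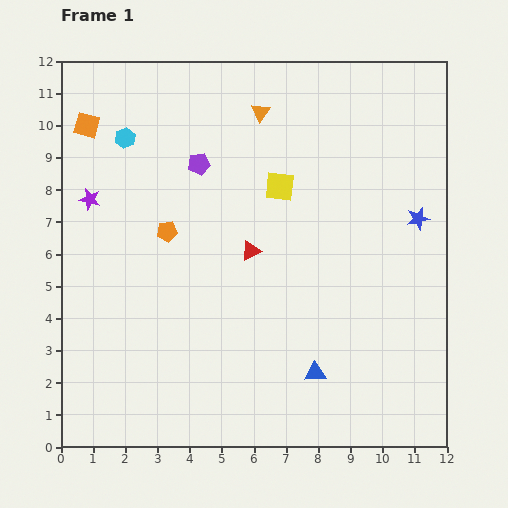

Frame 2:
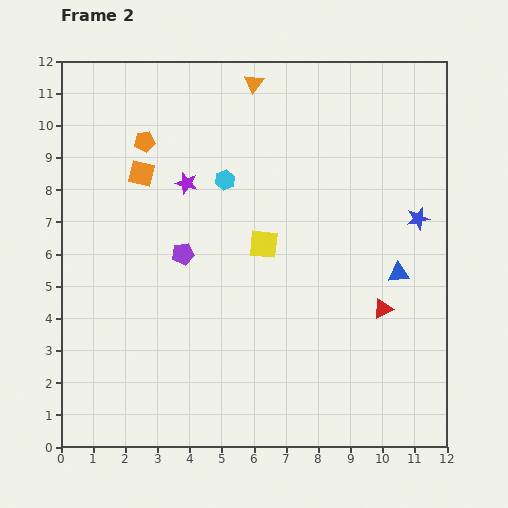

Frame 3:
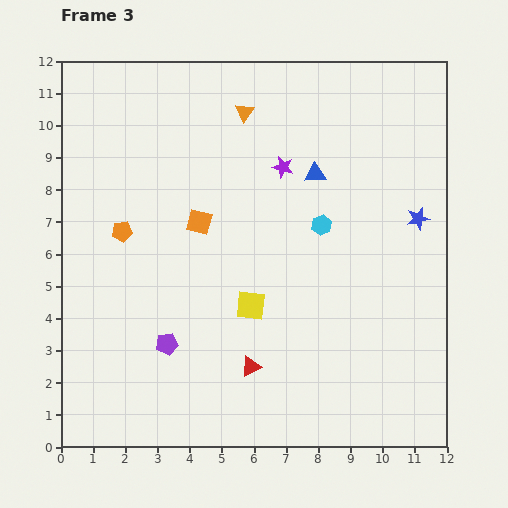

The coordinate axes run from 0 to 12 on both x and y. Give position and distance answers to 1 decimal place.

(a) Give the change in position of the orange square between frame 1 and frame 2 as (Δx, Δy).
(1.7, -1.5)

The orange square was at (0.8, 10.0) in frame 1 and (2.5, 8.5) in frame 2.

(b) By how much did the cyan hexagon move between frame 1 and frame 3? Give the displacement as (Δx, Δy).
(6.1, -2.7)

The cyan hexagon was at (2.0, 9.6) in frame 1 and (8.1, 6.9) in frame 3.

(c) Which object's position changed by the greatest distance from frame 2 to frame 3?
the red triangle

(moved 4.5; next 4.0)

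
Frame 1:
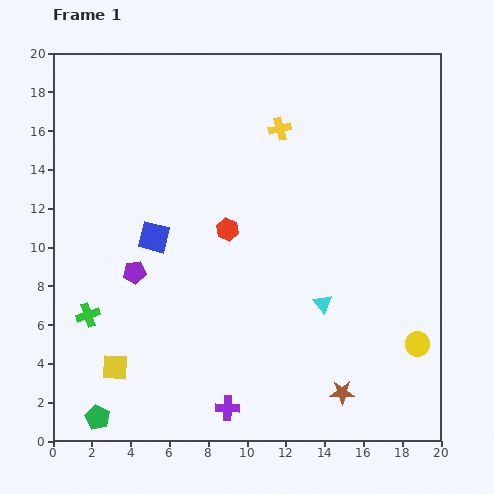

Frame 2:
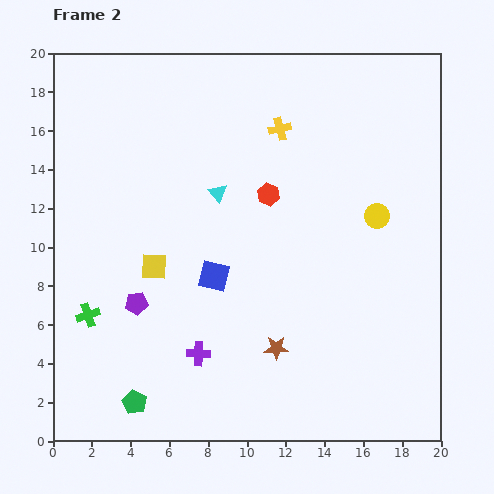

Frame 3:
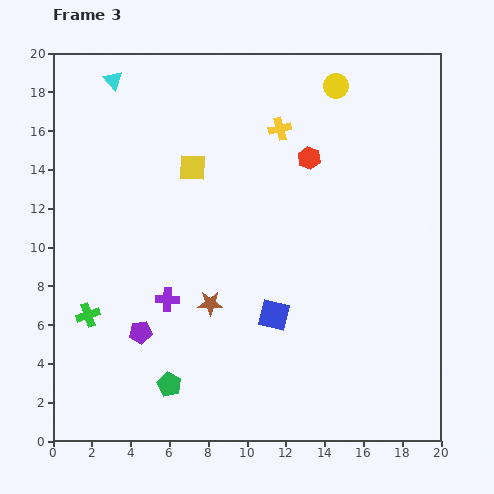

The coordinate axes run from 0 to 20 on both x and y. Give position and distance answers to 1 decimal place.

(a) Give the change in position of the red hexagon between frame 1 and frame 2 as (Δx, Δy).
(2.1, 1.8)

The red hexagon was at (9.0, 10.9) in frame 1 and (11.1, 12.7) in frame 2.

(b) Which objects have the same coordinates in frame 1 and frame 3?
the green cross, the yellow cross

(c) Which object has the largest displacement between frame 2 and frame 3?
the cyan triangle

(moved 7.9; next 7.0)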